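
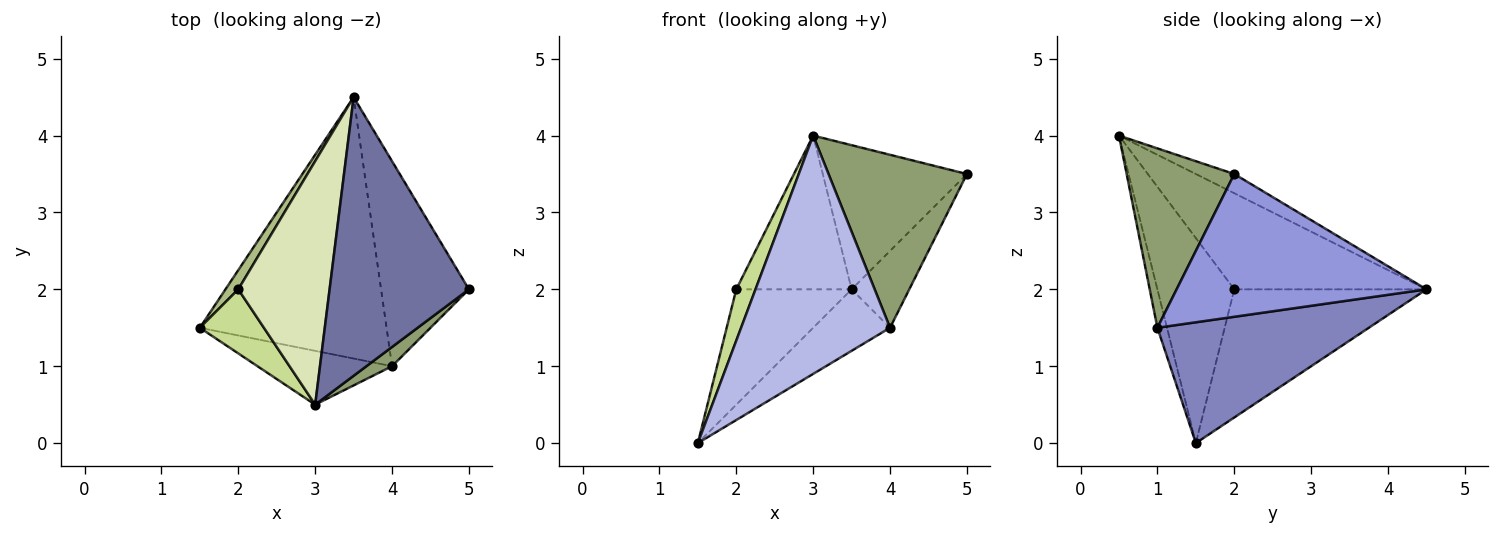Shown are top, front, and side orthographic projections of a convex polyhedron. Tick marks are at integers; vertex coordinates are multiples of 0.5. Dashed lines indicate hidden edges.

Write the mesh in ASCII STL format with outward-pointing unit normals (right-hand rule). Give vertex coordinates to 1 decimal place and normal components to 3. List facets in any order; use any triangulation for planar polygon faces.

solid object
 facet normal -0.122 0.456 0.882
  outer loop
   vertex 3.0 0.5 4.0
   vertex 5.0 2.0 3.5
   vertex 3.5 4.5 2.0
  endloop
 endfacet
 facet normal 0.533 0.194 -0.824
  outer loop
   vertex 4.0 1.0 1.5
   vertex 1.5 1.5 0.0
   vertex 3.5 4.5 2.0
  endloop
 endfacet
 facet normal 0.836 0.193 -0.514
  outer loop
   vertex 4.0 1.0 1.5
   vertex 3.5 4.5 2.0
   vertex 5.0 2.0 3.5
  endloop
 endfacet
 facet normal -0.063 -0.974 -0.220
  outer loop
   vertex 4.0 1.0 1.5
   vertex 3.0 0.5 4.0
   vertex 1.5 1.5 0.0
  endloop
 endfacet
 facet normal 0.612 -0.786 0.087
  outer loop
   vertex 4.0 1.0 1.5
   vertex 5.0 2.0 3.5
   vertex 3.0 0.5 4.0
  endloop
 endfacet
 facet normal -0.854 0.513 0.085
  outer loop
   vertex 2.0 2.0 2.0
   vertex 3.5 4.5 2.0
   vertex 1.5 1.5 0.0
  endloop
 endfacet
 facet normal -0.928 -0.232 0.290
  outer loop
   vertex 2.0 2.0 2.0
   vertex 1.5 1.5 0.0
   vertex 3.0 0.5 4.0
  endloop
 endfacet
 facet normal -0.665 0.399 0.632
  outer loop
   vertex 2.0 2.0 2.0
   vertex 3.0 0.5 4.0
   vertex 3.5 4.5 2.0
  endloop
 endfacet
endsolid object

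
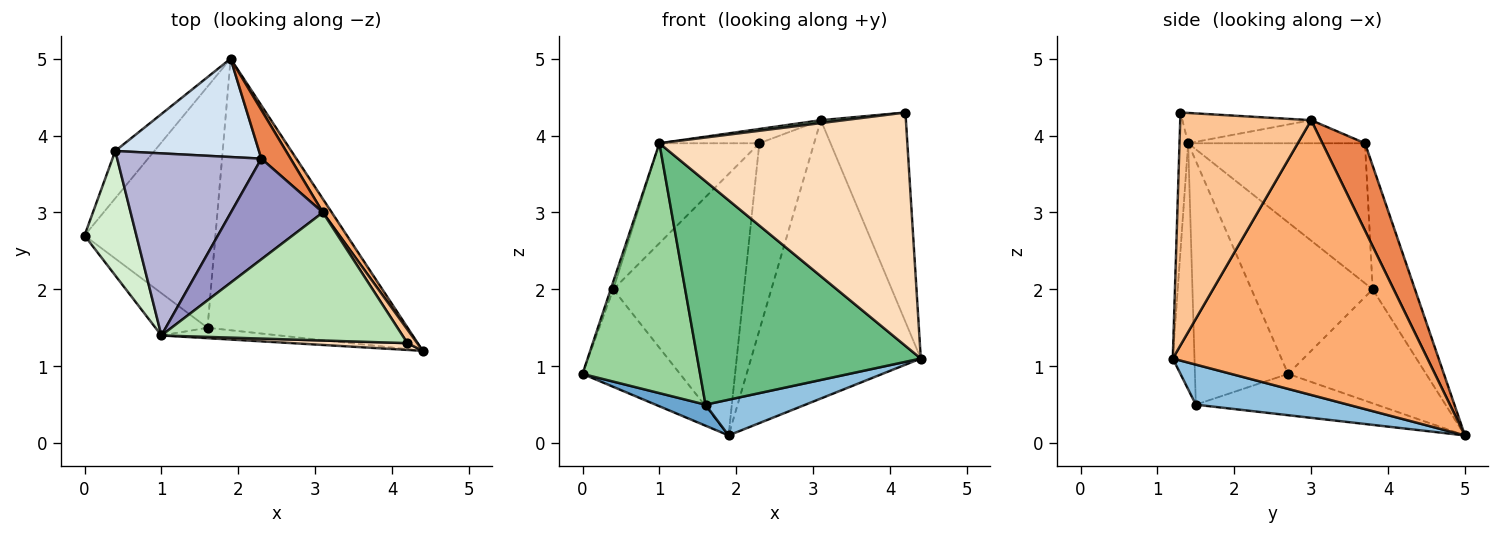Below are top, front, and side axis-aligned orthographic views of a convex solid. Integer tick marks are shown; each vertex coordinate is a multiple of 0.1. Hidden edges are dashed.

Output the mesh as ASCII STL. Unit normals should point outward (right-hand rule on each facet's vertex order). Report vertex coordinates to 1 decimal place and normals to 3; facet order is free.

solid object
 facet normal -0.300 -0.083 -0.950
  outer loop
   vertex 1.6 1.5 0.5
   vertex 0.0 2.7 0.9
   vertex 1.9 5.0 0.1
  endloop
 endfacet
 facet normal 0.195 -0.128 -0.972
  outer loop
   vertex 1.6 1.5 0.5
   vertex 1.9 5.0 0.1
   vertex 4.4 1.2 1.1
  endloop
 endfacet
 facet normal -0.786 0.556 -0.270
  outer loop
   vertex 0.4 3.8 2.0
   vertex 1.9 5.0 0.1
   vertex 0.0 2.7 0.9
  endloop
 endfacet
 facet normal -0.290 0.896 0.337
  outer loop
   vertex 0.4 3.8 2.0
   vertex 2.3 3.7 3.9
   vertex 1.9 5.0 0.1
  endloop
 endfacet
 facet normal 0.601 0.773 0.201
  outer loop
   vertex 3.1 3.0 4.2
   vertex 1.9 5.0 0.1
   vertex 2.3 3.7 3.9
  endloop
 endfacet
 facet normal 0.832 0.554 0.027
  outer loop
   vertex 3.1 3.0 4.2
   vertex 4.4 1.2 1.1
   vertex 1.9 5.0 0.1
  endloop
 endfacet
 facet normal 0.838 0.544 0.035
  outer loop
   vertex 3.1 3.0 4.2
   vertex 4.2 1.3 4.3
   vertex 4.4 1.2 1.1
  endloop
 endfacet
 facet normal -0.035 -0.999 0.029
  outer loop
   vertex 1.0 1.4 3.9
   vertex 4.4 1.2 1.1
   vertex 4.2 1.3 4.3
  endloop
 endfacet
 facet normal -0.097 -0.994 -0.046
  outer loop
   vertex 1.0 1.4 3.9
   vertex 1.6 1.5 0.5
   vertex 4.4 1.2 1.1
  endloop
 endfacet
 facet normal -0.616 -0.777 -0.131
  outer loop
   vertex 1.0 1.4 3.9
   vertex 0.0 2.7 0.9
   vertex 1.6 1.5 0.5
  endloop
 endfacet
 facet normal -0.125 -0.022 0.992
  outer loop
   vertex 1.0 1.4 3.9
   vertex 4.2 1.3 4.3
   vertex 3.1 3.0 4.2
  endloop
 endfacet
 facet normal -0.946 0.020 0.324
  outer loop
   vertex 1.0 1.4 3.9
   vertex 0.4 3.8 2.0
   vertex 0.0 2.7 0.9
  endloop
 endfacet
 facet normal -0.241 0.136 0.961
  outer loop
   vertex 1.0 1.4 3.9
   vertex 3.1 3.0 4.2
   vertex 2.3 3.7 3.9
  endloop
 endfacet
 facet normal -0.648 0.366 0.668
  outer loop
   vertex 1.0 1.4 3.9
   vertex 2.3 3.7 3.9
   vertex 0.4 3.8 2.0
  endloop
 endfacet
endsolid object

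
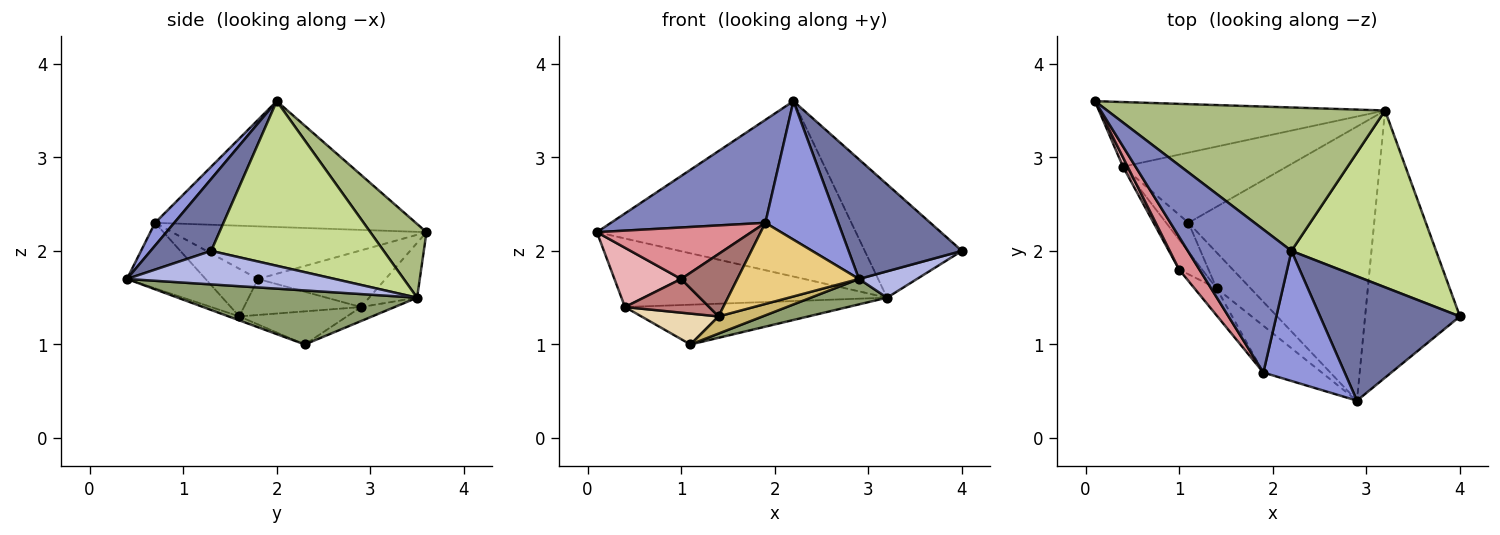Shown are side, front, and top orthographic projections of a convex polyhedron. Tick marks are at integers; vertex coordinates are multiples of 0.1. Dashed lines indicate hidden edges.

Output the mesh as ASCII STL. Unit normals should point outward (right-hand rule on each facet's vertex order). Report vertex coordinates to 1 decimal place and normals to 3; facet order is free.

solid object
 facet normal 0.348 -0.650 0.676
  outer loop
   vertex 2.2 2.0 3.6
   vertex 2.9 0.4 1.7
   vertex 4.0 1.3 2.0
  endloop
 endfacet
 facet normal -0.702 -0.416 0.578
  outer loop
   vertex 1.9 0.7 2.3
   vertex 2.2 2.0 3.6
   vertex 0.1 3.6 2.2
  endloop
 endfacet
 facet normal 0.189 -0.716 0.672
  outer loop
   vertex 1.9 0.7 2.3
   vertex 2.9 0.4 1.7
   vertex 2.2 2.0 3.6
  endloop
 endfacet
 facet normal 0.332 -0.093 -0.939
  outer loop
   vertex 3.2 3.5 1.5
   vertex 4.0 1.3 2.0
   vertex 2.9 0.4 1.7
  endloop
 endfacet
 facet normal 0.278 -0.089 -0.956
  outer loop
   vertex 3.2 3.5 1.5
   vertex 2.9 0.4 1.7
   vertex 1.1 2.3 1.0
  endloop
 endfacet
 facet normal 0.166 0.764 0.624
  outer loop
   vertex 3.2 3.5 1.5
   vertex 0.1 3.6 2.2
   vertex 2.2 2.0 3.6
  endloop
 endfacet
 facet normal 0.692 0.390 0.608
  outer loop
   vertex 3.2 3.5 1.5
   vertex 2.2 2.0 3.6
   vertex 4.0 1.3 2.0
  endloop
 endfacet
 facet normal -0.130 0.721 -0.680
  outer loop
   vertex 0.4 2.9 1.4
   vertex 0.1 3.6 2.2
   vertex 3.2 3.5 1.5
  endloop
 endfacet
 facet normal -0.074 0.492 -0.868
  outer loop
   vertex 0.4 2.9 1.4
   vertex 3.2 3.5 1.5
   vertex 1.1 2.3 1.0
  endloop
 endfacet
 facet normal -0.104 -0.429 -0.897
  outer loop
   vertex 1.4 1.6 1.3
   vertex 1.1 2.3 1.0
   vertex 2.9 0.4 1.7
  endloop
 endfacet
 facet normal -0.488 -0.756 -0.436
  outer loop
   vertex 1.4 1.6 1.3
   vertex 2.9 0.4 1.7
   vertex 1.9 0.7 2.3
  endloop
 endfacet
 facet normal -0.713 -0.511 -0.480
  outer loop
   vertex 1.4 1.6 1.3
   vertex 0.4 2.9 1.4
   vertex 1.1 2.3 1.0
  endloop
 endfacet
 facet normal -0.650 -0.697 -0.302
  outer loop
   vertex 1.0 1.8 1.7
   vertex 1.4 1.6 1.3
   vertex 1.9 0.7 2.3
  endloop
 endfacet
 facet normal -0.720 -0.519 -0.461
  outer loop
   vertex 1.0 1.8 1.7
   vertex 0.4 2.9 1.4
   vertex 1.4 1.6 1.3
  endloop
 endfacet
 facet normal -0.812 -0.493 0.314
  outer loop
   vertex 1.0 1.8 1.7
   vertex 1.9 0.7 2.3
   vertex 0.1 3.6 2.2
  endloop
 endfacet
 facet normal -0.884 -0.462 0.073
  outer loop
   vertex 1.0 1.8 1.7
   vertex 0.1 3.6 2.2
   vertex 0.4 2.9 1.4
  endloop
 endfacet
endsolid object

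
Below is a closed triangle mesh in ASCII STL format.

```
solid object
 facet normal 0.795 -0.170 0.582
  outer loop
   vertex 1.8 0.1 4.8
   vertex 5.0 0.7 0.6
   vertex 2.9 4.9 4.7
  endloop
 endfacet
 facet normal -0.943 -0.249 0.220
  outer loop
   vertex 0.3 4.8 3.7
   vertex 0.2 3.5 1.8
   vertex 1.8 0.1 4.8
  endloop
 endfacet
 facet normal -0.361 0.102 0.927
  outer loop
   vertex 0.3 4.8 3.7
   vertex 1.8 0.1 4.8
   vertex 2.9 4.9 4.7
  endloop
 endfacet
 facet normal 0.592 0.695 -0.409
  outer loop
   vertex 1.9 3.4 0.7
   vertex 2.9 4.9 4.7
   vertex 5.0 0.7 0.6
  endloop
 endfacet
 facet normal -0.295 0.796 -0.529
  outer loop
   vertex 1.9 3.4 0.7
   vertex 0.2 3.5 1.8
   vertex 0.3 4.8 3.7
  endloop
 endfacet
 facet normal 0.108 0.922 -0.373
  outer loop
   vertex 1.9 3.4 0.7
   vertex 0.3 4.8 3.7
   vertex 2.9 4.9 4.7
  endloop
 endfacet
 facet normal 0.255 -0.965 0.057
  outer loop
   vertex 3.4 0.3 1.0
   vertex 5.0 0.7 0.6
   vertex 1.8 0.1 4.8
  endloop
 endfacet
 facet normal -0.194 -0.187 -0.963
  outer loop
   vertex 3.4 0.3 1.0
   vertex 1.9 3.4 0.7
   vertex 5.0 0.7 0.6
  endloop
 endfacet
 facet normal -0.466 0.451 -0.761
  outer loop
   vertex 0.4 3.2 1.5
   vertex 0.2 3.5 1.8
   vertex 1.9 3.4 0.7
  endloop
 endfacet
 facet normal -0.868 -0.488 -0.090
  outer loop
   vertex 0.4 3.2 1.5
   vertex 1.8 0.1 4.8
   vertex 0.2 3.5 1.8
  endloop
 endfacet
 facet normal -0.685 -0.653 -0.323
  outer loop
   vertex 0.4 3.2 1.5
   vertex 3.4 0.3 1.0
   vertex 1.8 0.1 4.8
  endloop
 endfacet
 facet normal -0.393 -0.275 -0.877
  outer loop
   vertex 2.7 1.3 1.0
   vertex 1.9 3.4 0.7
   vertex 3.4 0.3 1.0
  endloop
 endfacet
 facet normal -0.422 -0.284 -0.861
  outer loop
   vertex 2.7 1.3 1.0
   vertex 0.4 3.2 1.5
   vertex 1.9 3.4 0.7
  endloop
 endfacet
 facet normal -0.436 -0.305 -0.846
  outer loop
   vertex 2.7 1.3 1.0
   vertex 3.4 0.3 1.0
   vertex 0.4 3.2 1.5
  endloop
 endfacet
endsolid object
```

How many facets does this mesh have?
14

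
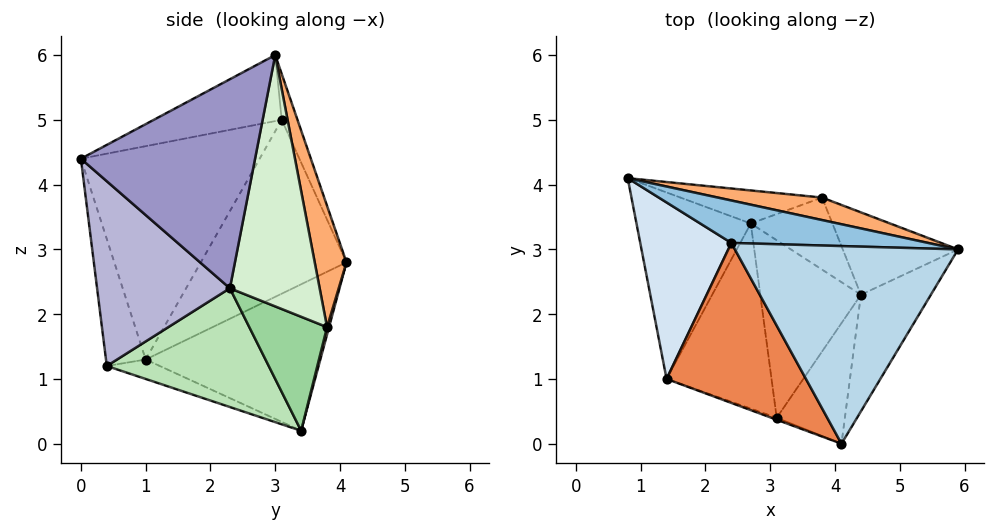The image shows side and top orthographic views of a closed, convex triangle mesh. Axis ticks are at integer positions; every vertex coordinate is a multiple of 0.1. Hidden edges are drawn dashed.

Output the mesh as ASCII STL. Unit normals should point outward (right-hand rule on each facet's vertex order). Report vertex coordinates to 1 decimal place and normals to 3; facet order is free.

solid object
 facet normal -0.780 0.144 -0.609
  outer loop
   vertex 1.4 1.0 1.3
   vertex 0.8 4.1 2.8
   vertex 2.7 3.4 0.2
  endloop
 endfacet
 facet normal -0.111 0.872 0.477
  outer loop
   vertex 2.4 3.1 5.0
   vertex 5.9 3.0 6.0
   vertex 0.8 4.1 2.8
  endloop
 endfacet
 facet normal -0.269 -0.323 0.908
  outer loop
   vertex 2.4 3.1 5.0
   vertex 4.1 0.0 4.4
   vertex 5.9 3.0 6.0
  endloop
 endfacet
 facet normal -0.824 -0.368 0.432
  outer loop
   vertex 2.4 3.1 5.0
   vertex 0.8 4.1 2.8
   vertex 1.4 1.0 1.3
  endloop
 endfacet
 facet normal -0.729 -0.492 0.476
  outer loop
   vertex 2.4 3.1 5.0
   vertex 1.4 1.0 1.3
   vertex 4.1 0.0 4.4
  endloop
 endfacet
 facet normal 0.138 0.983 0.118
  outer loop
   vertex 3.8 3.8 1.8
   vertex 0.8 4.1 2.8
   vertex 5.9 3.0 6.0
  endloop
 endfacet
 facet normal 0.013 0.968 -0.251
  outer loop
   vertex 3.8 3.8 1.8
   vertex 2.7 3.4 0.2
   vertex 0.8 4.1 2.8
  endloop
 endfacet
 facet normal -0.334 -0.943 -0.014
  outer loop
   vertex 3.1 0.4 1.2
   vertex 4.1 0.0 4.4
   vertex 1.4 1.0 1.3
  endloop
 endfacet
 facet normal -0.172 -0.332 -0.927
  outer loop
   vertex 3.1 0.4 1.2
   vertex 1.4 1.0 1.3
   vertex 2.7 3.4 0.2
  endloop
 endfacet
 facet normal 0.810 0.092 -0.580
  outer loop
   vertex 4.4 2.3 2.4
   vertex 2.7 3.4 0.2
   vertex 3.8 3.8 1.8
  endloop
 endfacet
 facet normal 0.758 -0.113 -0.642
  outer loop
   vertex 4.4 2.3 2.4
   vertex 3.1 0.4 1.2
   vertex 2.7 3.4 0.2
  endloop
 endfacet
 facet normal 0.892 0.193 -0.409
  outer loop
   vertex 4.4 2.3 2.4
   vertex 3.8 3.8 1.8
   vertex 5.9 3.0 6.0
  endloop
 endfacet
 facet normal 0.881 -0.371 -0.295
  outer loop
   vertex 4.4 2.3 2.4
   vertex 5.9 3.0 6.0
   vertex 4.1 0.0 4.4
  endloop
 endfacet
 facet normal 0.864 -0.390 -0.319
  outer loop
   vertex 4.4 2.3 2.4
   vertex 4.1 0.0 4.4
   vertex 3.1 0.4 1.2
  endloop
 endfacet
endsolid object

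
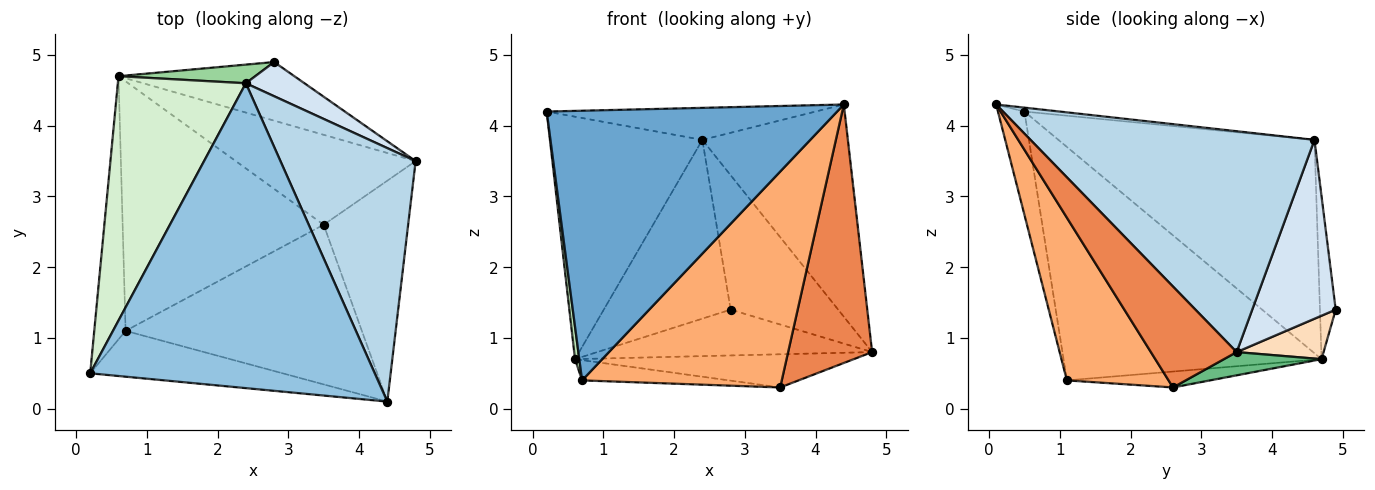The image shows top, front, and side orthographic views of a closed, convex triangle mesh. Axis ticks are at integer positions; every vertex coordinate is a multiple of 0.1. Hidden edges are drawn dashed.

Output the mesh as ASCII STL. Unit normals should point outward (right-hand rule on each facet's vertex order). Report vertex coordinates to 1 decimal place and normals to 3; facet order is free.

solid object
 facet normal -0.090 -0.982 -0.167
  outer loop
   vertex 0.7 1.1 0.4
   vertex 4.4 0.1 4.3
   vertex 0.2 0.5 4.2
  endloop
 endfacet
 facet normal -0.014 0.104 0.994
  outer loop
   vertex 2.4 4.6 3.8
   vertex 0.2 0.5 4.2
   vertex 4.4 0.1 4.3
  endloop
 endfacet
 facet normal 0.782 0.400 0.478
  outer loop
   vertex 2.4 4.6 3.8
   vertex 4.4 0.1 4.3
   vertex 4.8 3.5 0.8
  endloop
 endfacet
 facet normal 0.601 0.774 0.197
  outer loop
   vertex 2.4 4.6 3.8
   vertex 4.8 3.5 0.8
   vertex 2.8 4.9 1.4
  endloop
 endfacet
 facet normal 0.613 -0.601 -0.513
  outer loop
   vertex 3.5 2.6 0.3
   vertex 4.8 3.5 0.8
   vertex 4.4 0.1 4.3
  endloop
 endfacet
 facet normal 0.379 -0.744 -0.550
  outer loop
   vertex 3.5 2.6 0.3
   vertex 4.4 0.1 4.3
   vertex 0.7 1.1 0.4
  endloop
 endfacet
 facet normal -0.079 0.081 -0.994
  outer loop
   vertex 0.6 4.7 0.7
   vertex 3.5 2.6 0.3
   vertex 0.7 1.1 0.4
  endloop
 endfacet
 facet normal 0.191 0.604 -0.773
  outer loop
   vertex 0.6 4.7 0.7
   vertex 2.8 4.9 1.4
   vertex 4.8 3.5 0.8
  endloop
 endfacet
 facet normal 0.120 0.344 -0.931
  outer loop
   vertex 0.6 4.7 0.7
   vertex 4.8 3.5 0.8
   vertex 3.5 2.6 0.3
  endloop
 endfacet
 facet normal -0.123 0.987 0.103
  outer loop
   vertex 0.6 4.7 0.7
   vertex 2.4 4.6 3.8
   vertex 2.8 4.9 1.4
  endloop
 endfacet
 facet normal -0.991 -0.016 -0.133
  outer loop
   vertex 0.6 4.7 0.7
   vertex 0.7 1.1 0.4
   vertex 0.2 0.5 4.2
  endloop
 endfacet
 facet normal -0.764 0.455 0.458
  outer loop
   vertex 0.6 4.7 0.7
   vertex 0.2 0.5 4.2
   vertex 2.4 4.6 3.8
  endloop
 endfacet
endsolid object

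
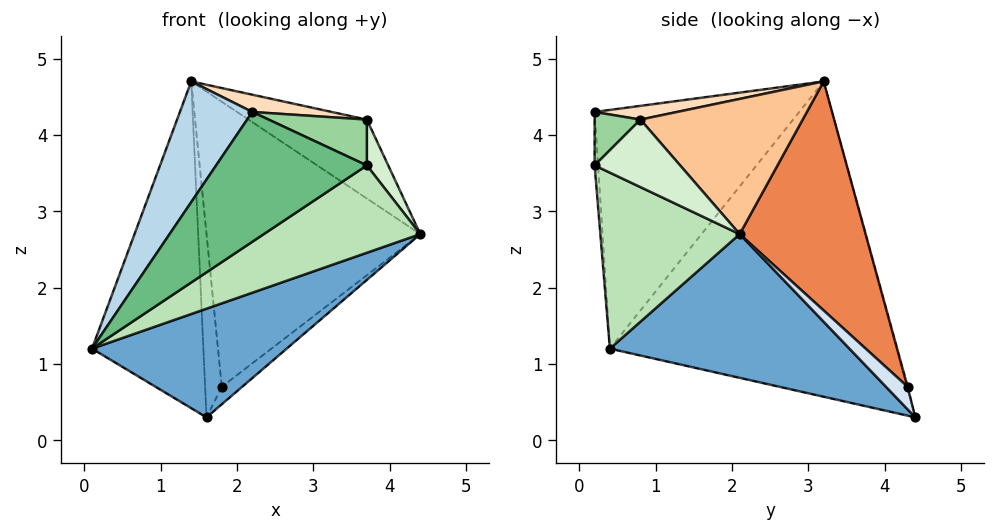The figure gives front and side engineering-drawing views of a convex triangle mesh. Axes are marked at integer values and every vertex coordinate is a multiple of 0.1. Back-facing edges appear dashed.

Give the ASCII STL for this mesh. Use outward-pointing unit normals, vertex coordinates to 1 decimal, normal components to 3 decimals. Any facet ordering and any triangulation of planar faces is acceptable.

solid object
 facet normal 0.429 -0.348 -0.834
  outer loop
   vertex 1.6 4.4 0.3
   vertex 4.4 2.1 2.7
   vertex 0.1 0.4 1.2
  endloop
 endfacet
 facet normal -0.931 0.362 0.056
  outer loop
   vertex 1.4 3.2 4.7
   vertex 1.6 4.4 0.3
   vertex 0.1 0.4 1.2
  endloop
 endfacet
 facet normal -0.802 -0.284 0.525
  outer loop
   vertex 2.2 0.2 4.3
   vertex 1.4 3.2 4.7
   vertex 0.1 0.4 1.2
  endloop
 endfacet
 facet normal 0.715 0.673 -0.189
  outer loop
   vertex 1.8 4.3 0.7
   vertex 4.4 2.1 2.7
   vertex 1.6 4.4 0.3
  endloop
 endfacet
 facet normal 0.488 0.828 0.276
  outer loop
   vertex 1.8 4.3 0.7
   vertex 1.4 3.2 4.7
   vertex 4.4 2.1 2.7
  endloop
 endfacet
 facet normal -0.040 0.964 0.261
  outer loop
   vertex 1.8 4.3 0.7
   vertex 1.6 4.4 0.3
   vertex 1.4 3.2 4.7
  endloop
 endfacet
 facet normal 0.604 0.441 0.664
  outer loop
   vertex 3.7 0.8 4.2
   vertex 4.4 2.1 2.7
   vertex 1.4 3.2 4.7
  endloop
 endfacet
 facet normal 0.107 -0.103 0.989
  outer loop
   vertex 3.7 0.8 4.2
   vertex 1.4 3.2 4.7
   vertex 2.2 0.2 4.3
  endloop
 endfacet
 facet normal -0.023 -0.999 -0.049
  outer loop
   vertex 3.7 0.2 3.6
   vertex 2.2 0.2 4.3
   vertex 0.1 0.4 1.2
  endloop
 endfacet
 facet normal 0.313 -0.671 0.671
  outer loop
   vertex 3.7 0.2 3.6
   vertex 3.7 0.8 4.2
   vertex 2.2 0.2 4.3
  endloop
 endfacet
 facet normal 0.456 -0.513 -0.727
  outer loop
   vertex 3.7 0.2 3.6
   vertex 0.1 0.4 1.2
   vertex 4.4 2.1 2.7
  endloop
 endfacet
 facet normal 0.943 -0.236 0.236
  outer loop
   vertex 3.7 0.2 3.6
   vertex 4.4 2.1 2.7
   vertex 3.7 0.8 4.2
  endloop
 endfacet
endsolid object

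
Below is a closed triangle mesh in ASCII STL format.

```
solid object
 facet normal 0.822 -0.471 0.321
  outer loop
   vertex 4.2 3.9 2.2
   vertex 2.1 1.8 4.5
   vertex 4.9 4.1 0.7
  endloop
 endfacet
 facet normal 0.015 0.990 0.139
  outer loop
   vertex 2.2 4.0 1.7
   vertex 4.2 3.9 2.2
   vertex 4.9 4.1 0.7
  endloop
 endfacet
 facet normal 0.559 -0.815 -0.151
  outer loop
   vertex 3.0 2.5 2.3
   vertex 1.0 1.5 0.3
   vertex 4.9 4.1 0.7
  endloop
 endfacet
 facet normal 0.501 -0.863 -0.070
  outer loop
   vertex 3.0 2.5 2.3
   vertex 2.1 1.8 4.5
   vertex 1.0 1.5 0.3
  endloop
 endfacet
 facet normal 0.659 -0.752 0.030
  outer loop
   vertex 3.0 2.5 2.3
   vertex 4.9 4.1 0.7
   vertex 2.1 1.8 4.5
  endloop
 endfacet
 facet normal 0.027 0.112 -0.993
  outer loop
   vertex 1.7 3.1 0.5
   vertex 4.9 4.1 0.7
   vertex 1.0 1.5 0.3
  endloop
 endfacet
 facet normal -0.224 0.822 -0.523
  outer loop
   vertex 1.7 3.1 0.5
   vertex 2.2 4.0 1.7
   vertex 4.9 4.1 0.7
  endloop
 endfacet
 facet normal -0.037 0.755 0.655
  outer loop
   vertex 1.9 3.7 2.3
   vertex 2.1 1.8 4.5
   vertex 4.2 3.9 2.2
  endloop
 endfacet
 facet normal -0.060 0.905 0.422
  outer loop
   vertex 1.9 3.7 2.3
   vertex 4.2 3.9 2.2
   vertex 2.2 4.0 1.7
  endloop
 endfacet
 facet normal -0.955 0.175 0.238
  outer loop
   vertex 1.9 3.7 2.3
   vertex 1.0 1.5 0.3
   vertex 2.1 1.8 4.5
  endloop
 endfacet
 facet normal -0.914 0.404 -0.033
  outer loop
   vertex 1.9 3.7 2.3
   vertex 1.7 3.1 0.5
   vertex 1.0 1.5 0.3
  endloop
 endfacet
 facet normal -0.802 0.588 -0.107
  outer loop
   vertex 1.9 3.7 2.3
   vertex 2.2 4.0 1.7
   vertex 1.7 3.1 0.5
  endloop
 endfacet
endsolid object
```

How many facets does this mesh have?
12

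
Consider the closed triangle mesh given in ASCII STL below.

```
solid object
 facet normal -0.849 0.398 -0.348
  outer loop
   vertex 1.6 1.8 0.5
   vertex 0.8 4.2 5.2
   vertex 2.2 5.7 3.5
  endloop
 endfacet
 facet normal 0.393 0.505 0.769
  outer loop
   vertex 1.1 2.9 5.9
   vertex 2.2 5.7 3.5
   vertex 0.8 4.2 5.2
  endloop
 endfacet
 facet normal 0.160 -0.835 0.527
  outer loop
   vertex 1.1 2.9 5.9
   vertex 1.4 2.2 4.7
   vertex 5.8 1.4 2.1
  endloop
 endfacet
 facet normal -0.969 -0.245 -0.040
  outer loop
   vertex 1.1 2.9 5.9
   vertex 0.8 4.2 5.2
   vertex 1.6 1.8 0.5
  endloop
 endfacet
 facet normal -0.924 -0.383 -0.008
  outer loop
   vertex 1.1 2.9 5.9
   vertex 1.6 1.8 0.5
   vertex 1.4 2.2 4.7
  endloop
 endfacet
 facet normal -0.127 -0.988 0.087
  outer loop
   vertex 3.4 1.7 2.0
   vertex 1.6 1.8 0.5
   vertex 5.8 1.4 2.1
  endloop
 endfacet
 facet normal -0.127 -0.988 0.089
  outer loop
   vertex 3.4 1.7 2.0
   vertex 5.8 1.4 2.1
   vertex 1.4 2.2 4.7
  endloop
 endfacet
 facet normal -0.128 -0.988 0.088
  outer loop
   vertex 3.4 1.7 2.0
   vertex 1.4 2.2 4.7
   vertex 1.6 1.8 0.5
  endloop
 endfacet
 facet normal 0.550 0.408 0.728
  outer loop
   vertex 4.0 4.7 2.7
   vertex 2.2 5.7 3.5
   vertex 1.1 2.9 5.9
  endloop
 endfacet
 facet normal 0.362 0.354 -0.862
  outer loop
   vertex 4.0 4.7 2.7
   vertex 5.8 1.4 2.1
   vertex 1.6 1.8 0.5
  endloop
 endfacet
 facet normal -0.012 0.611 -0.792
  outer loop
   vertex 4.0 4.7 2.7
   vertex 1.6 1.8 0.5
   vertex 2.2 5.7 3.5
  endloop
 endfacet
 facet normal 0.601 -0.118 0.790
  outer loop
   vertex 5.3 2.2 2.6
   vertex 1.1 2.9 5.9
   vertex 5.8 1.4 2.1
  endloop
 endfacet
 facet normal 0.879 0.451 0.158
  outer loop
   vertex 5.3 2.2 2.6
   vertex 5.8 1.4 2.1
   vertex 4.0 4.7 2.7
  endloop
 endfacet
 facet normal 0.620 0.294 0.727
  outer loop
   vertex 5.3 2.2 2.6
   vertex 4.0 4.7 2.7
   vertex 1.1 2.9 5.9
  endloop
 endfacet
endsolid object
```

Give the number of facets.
14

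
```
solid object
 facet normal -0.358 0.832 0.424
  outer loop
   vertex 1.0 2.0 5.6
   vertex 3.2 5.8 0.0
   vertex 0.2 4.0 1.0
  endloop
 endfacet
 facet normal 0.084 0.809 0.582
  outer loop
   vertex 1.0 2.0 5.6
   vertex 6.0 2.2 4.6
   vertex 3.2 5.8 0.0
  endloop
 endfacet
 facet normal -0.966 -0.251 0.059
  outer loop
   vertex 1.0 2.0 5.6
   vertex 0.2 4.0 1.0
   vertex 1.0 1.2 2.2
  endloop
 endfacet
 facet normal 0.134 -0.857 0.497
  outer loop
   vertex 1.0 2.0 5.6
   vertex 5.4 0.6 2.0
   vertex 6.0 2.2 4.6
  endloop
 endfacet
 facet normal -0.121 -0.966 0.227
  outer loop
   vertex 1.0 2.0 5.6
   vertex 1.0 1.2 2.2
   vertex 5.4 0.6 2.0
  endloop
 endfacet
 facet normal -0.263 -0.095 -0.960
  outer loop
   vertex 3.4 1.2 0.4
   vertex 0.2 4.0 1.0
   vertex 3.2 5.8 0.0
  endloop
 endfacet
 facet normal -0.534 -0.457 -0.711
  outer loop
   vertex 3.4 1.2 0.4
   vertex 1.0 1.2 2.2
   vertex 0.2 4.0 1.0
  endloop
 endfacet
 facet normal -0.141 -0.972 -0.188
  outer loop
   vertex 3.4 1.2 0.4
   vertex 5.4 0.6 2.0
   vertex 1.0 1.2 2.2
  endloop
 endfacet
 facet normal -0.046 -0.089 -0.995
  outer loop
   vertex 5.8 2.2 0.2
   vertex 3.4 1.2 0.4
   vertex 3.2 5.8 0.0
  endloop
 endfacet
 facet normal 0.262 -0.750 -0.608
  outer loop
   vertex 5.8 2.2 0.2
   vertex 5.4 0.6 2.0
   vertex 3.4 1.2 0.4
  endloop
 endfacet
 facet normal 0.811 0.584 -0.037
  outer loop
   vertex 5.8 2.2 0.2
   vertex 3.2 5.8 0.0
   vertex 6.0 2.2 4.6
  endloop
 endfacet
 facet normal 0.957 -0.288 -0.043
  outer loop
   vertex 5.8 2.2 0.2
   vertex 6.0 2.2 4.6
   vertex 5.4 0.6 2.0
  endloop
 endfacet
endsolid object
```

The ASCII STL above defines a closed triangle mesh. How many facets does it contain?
12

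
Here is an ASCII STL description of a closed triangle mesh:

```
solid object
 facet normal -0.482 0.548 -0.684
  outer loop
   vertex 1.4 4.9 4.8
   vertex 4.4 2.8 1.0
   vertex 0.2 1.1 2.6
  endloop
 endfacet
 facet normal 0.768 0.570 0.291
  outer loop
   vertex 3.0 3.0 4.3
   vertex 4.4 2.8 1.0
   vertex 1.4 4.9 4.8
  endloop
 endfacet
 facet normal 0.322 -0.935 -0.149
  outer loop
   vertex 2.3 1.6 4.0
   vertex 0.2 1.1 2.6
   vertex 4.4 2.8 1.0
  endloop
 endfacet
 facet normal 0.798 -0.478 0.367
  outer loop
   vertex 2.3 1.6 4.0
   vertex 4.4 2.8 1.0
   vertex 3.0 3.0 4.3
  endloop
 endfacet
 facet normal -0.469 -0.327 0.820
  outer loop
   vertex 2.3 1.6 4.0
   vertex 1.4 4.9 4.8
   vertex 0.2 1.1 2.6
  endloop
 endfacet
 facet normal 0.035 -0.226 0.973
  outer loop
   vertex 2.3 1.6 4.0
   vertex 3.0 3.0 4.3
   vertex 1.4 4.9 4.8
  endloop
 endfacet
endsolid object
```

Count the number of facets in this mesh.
6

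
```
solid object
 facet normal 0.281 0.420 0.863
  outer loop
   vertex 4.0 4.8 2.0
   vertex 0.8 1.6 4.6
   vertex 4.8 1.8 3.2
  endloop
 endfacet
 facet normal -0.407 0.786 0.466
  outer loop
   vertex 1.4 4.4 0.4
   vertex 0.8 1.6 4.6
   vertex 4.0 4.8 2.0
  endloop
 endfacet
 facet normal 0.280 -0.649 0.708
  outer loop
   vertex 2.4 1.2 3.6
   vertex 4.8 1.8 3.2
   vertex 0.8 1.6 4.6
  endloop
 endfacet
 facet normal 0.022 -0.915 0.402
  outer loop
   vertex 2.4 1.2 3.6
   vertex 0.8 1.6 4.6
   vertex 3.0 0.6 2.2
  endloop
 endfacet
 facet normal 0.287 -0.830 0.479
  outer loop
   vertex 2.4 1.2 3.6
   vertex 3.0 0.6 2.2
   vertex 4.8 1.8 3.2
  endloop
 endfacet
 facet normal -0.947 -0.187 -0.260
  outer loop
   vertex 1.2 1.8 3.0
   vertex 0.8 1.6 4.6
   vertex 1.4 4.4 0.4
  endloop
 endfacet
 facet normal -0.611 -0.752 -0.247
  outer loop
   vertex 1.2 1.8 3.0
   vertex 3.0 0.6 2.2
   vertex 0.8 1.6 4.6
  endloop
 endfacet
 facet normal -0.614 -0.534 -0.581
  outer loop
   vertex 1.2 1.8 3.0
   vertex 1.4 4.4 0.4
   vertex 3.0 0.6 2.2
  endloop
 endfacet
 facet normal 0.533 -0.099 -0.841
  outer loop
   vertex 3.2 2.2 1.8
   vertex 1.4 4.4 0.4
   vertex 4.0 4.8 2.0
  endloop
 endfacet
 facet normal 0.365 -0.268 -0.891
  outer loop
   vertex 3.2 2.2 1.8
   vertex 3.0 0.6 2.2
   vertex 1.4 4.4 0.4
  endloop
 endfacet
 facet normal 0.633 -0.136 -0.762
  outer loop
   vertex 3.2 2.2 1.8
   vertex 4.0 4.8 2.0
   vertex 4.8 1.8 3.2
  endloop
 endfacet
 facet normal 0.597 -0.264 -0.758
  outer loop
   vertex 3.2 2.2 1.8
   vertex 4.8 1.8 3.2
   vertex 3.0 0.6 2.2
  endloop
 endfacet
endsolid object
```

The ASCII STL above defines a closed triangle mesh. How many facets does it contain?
12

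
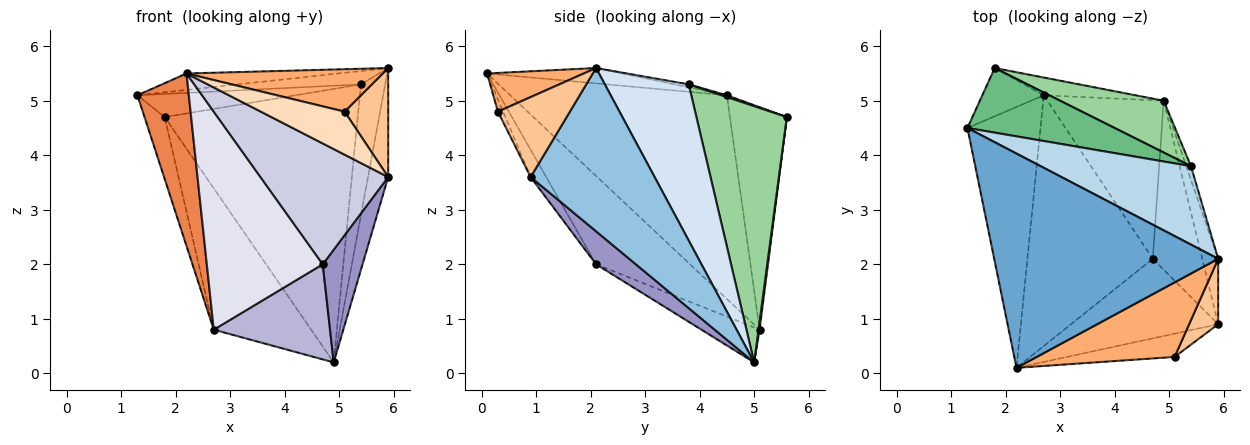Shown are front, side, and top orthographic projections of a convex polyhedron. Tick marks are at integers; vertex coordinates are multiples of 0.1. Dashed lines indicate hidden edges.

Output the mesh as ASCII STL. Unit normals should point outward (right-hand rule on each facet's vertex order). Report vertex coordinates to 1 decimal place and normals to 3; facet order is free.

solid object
 facet normal -0.068 0.076 0.995
  outer loop
   vertex 2.2 0.1 5.5
   vertex 5.9 2.1 5.6
   vertex 1.3 4.5 5.1
  endloop
 endfacet
 facet normal 0.982 0.160 -0.096
  outer loop
   vertex 5.9 0.9 3.6
   vertex 4.9 5.0 0.2
   vertex 5.9 2.1 5.6
  endloop
 endfacet
 facet normal -0.019 0.168 0.986
  outer loop
   vertex 5.4 3.8 5.3
   vertex 1.3 4.5 5.1
   vertex 5.9 2.1 5.6
  endloop
 endfacet
 facet normal 0.960 0.277 -0.029
  outer loop
   vertex 5.4 3.8 5.3
   vertex 5.9 2.1 5.6
   vertex 4.9 5.0 0.2
  endloop
 endfacet
 facet normal -0.919 -0.218 -0.330
  outer loop
   vertex 2.7 5.1 0.8
   vertex 2.2 0.1 5.5
   vertex 1.3 4.5 5.1
  endloop
 endfacet
 facet normal 0.237 -0.481 0.844
  outer loop
   vertex 5.1 0.3 4.8
   vertex 5.9 2.1 5.6
   vertex 2.2 0.1 5.5
  endloop
 endfacet
 facet normal 0.817 -0.495 0.297
  outer loop
   vertex 5.1 0.3 4.8
   vertex 5.9 0.9 3.6
   vertex 5.9 2.1 5.6
  endloop
 endfacet
 facet normal -0.054 -0.878 -0.475
  outer loop
   vertex 5.1 0.3 4.8
   vertex 2.2 0.1 5.5
   vertex 5.9 0.9 3.6
  endloop
 endfacet
 facet normal 0.012 0.337 0.941
  outer loop
   vertex 1.8 5.6 4.7
   vertex 1.3 4.5 5.1
   vertex 5.4 3.8 5.3
  endloop
 endfacet
 facet normal 0.418 0.893 0.169
  outer loop
   vertex 1.8 5.6 4.7
   vertex 5.4 3.8 5.3
   vertex 4.9 5.0 0.2
  endloop
 endfacet
 facet normal -0.912 0.323 -0.252
  outer loop
   vertex 1.8 5.6 4.7
   vertex 2.7 5.1 0.8
   vertex 1.3 4.5 5.1
  endloop
 endfacet
 facet normal 0.011 0.992 -0.125
  outer loop
   vertex 1.8 5.6 4.7
   vertex 4.9 5.0 0.2
   vertex 2.7 5.1 0.8
  endloop
 endfacet
 facet normal 0.485 -0.485 -0.728
  outer loop
   vertex 4.7 2.1 2.0
   vertex 4.9 5.0 0.2
   vertex 5.9 0.9 3.6
  endloop
 endfacet
 facet normal -0.249 -0.498 -0.830
  outer loop
   vertex 4.7 2.1 2.0
   vertex 2.7 5.1 0.8
   vertex 4.9 5.0 0.2
  endloop
 endfacet
 facet normal -0.101 -0.831 -0.547
  outer loop
   vertex 4.7 2.1 2.0
   vertex 5.9 0.9 3.6
   vertex 2.2 0.1 5.5
  endloop
 endfacet
 facet normal -0.469 -0.579 -0.666
  outer loop
   vertex 4.7 2.1 2.0
   vertex 2.2 0.1 5.5
   vertex 2.7 5.1 0.8
  endloop
 endfacet
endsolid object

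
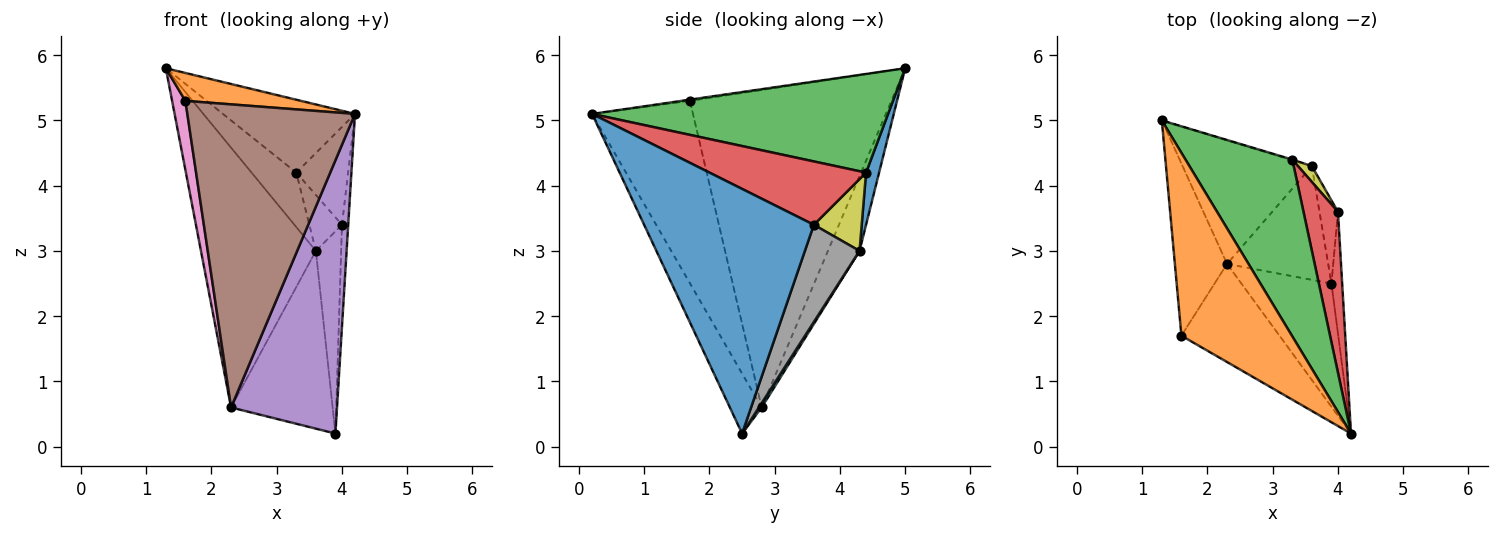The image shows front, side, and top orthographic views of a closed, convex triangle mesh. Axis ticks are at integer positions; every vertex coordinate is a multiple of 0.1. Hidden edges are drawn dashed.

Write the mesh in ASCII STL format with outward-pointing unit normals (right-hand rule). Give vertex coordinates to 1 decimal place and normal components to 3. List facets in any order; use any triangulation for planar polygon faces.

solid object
 facet normal 0.998 0.037 -0.044
  outer loop
   vertex 4.0 3.6 3.4
   vertex 4.2 0.2 5.1
   vertex 3.9 2.5 0.2
  endloop
 endfacet
 facet normal -0.011 -0.151 0.989
  outer loop
   vertex 1.6 1.7 5.3
   vertex 4.2 0.2 5.1
   vertex 1.3 5.0 5.8
  endloop
 endfacet
 facet normal 0.649 0.290 0.703
  outer loop
   vertex 3.3 4.4 4.2
   vertex 1.3 5.0 5.8
   vertex 4.2 0.2 5.1
  endloop
 endfacet
 facet normal 0.843 0.279 0.459
  outer loop
   vertex 3.3 4.4 4.2
   vertex 4.2 0.2 5.1
   vertex 4.0 3.6 3.4
  endloop
 endfacet
 facet normal -0.264 -0.879 -0.397
  outer loop
   vertex 2.3 2.8 0.6
   vertex 3.9 2.5 0.2
   vertex 4.2 0.2 5.1
  endloop
 endfacet
 facet normal -0.497 -0.826 -0.267
  outer loop
   vertex 2.3 2.8 0.6
   vertex 4.2 0.2 5.1
   vertex 1.6 1.7 5.3
  endloop
 endfacet
 facet normal -0.985 -0.065 -0.162
  outer loop
   vertex 2.3 2.8 0.6
   vertex 1.6 1.7 5.3
   vertex 1.3 5.0 5.8
  endloop
 endfacet
 facet normal 0.894 0.414 -0.170
  outer loop
   vertex 3.6 4.3 3.0
   vertex 4.0 3.6 3.4
   vertex 3.9 2.5 0.2
  endloop
 endfacet
 facet normal 0.816 0.556 0.158
  outer loop
   vertex 3.6 4.3 3.0
   vertex 3.3 4.4 4.2
   vertex 4.0 3.6 3.4
  endloop
 endfacet
 facet normal 0.023 0.842 -0.539
  outer loop
   vertex 3.6 4.3 3.0
   vertex 3.9 2.5 0.2
   vertex 2.3 2.8 0.6
  endloop
 endfacet
 facet normal 0.280 0.960 -0.010
  outer loop
   vertex 3.6 4.3 3.0
   vertex 1.3 5.0 5.8
   vertex 3.3 4.4 4.2
  endloop
 endfacet
 facet normal -0.241 0.876 -0.417
  outer loop
   vertex 3.6 4.3 3.0
   vertex 2.3 2.8 0.6
   vertex 1.3 5.0 5.8
  endloop
 endfacet
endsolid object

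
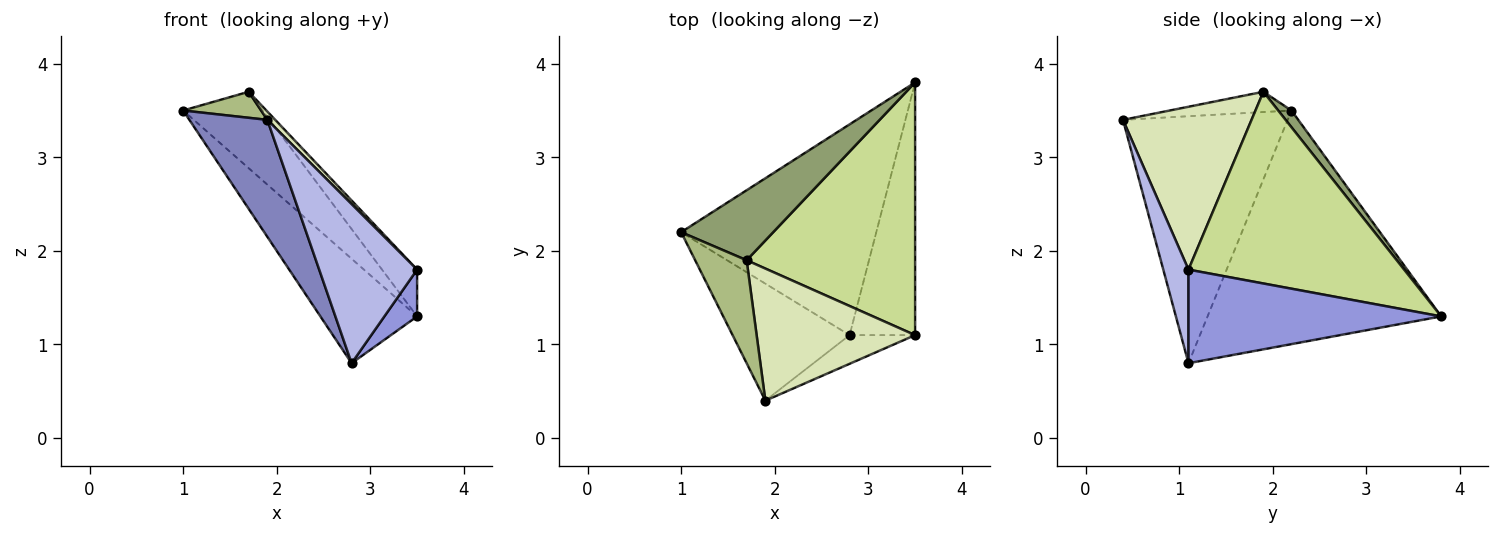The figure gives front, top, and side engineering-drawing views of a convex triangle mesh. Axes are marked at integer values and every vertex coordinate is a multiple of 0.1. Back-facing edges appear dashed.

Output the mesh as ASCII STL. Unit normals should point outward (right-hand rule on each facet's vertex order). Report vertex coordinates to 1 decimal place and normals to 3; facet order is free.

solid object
 facet normal -0.731 0.303 -0.611
  outer loop
   vertex 2.8 1.1 0.8
   vertex 1.0 2.2 3.5
   vertex 3.5 3.8 1.3
  endloop
 endfacet
 facet normal -0.831 -0.394 -0.394
  outer loop
   vertex 2.8 1.1 0.8
   vertex 1.9 0.4 3.4
   vertex 1.0 2.2 3.5
  endloop
 endfacet
 facet normal 0.815 -0.106 -0.570
  outer loop
   vertex 3.5 1.1 1.8
   vertex 2.8 1.1 0.8
   vertex 3.5 3.8 1.3
  endloop
 endfacet
 facet normal 0.246 -0.954 -0.172
  outer loop
   vertex 3.5 1.1 1.8
   vertex 1.9 0.4 3.4
   vertex 2.8 1.1 0.8
  endloop
 endfacet
 facet normal 0.122 0.732 0.671
  outer loop
   vertex 1.7 1.9 3.7
   vertex 3.5 3.8 1.3
   vertex 1.0 2.2 3.5
  endloop
 endfacet
 facet normal -0.357 -0.229 0.906
  outer loop
   vertex 1.7 1.9 3.7
   vertex 1.0 2.2 3.5
   vertex 1.9 0.4 3.4
  endloop
 endfacet
 facet normal 0.746 0.121 0.655
  outer loop
   vertex 1.7 1.9 3.7
   vertex 3.5 1.1 1.8
   vertex 3.5 3.8 1.3
  endloop
 endfacet
 facet normal 0.716 -0.044 0.697
  outer loop
   vertex 1.7 1.9 3.7
   vertex 1.9 0.4 3.4
   vertex 3.5 1.1 1.8
  endloop
 endfacet
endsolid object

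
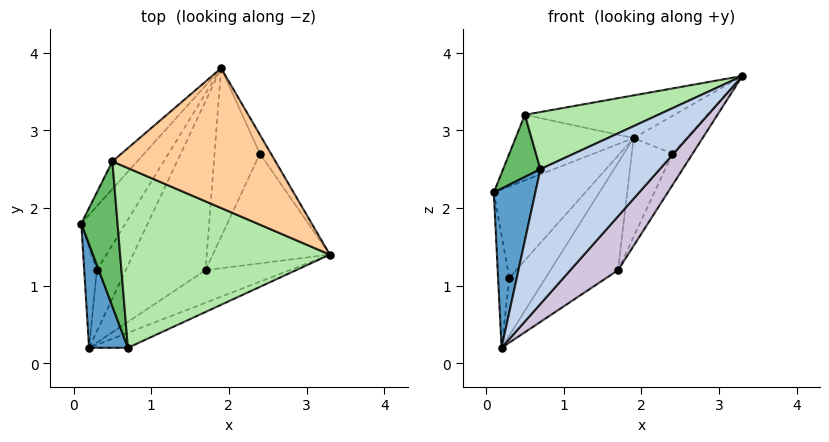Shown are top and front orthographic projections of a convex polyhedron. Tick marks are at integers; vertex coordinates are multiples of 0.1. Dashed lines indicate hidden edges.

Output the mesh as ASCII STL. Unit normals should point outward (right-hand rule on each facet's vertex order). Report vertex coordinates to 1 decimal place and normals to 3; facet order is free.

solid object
 facet normal -0.929 -0.310 0.202
  outer loop
   vertex 0.7 0.2 2.5
   vertex 0.1 1.8 2.2
   vertex 0.2 0.2 0.2
  endloop
 endfacet
 facet normal 0.454 -0.885 -0.099
  outer loop
   vertex 0.7 0.2 2.5
   vertex 0.2 0.2 0.2
   vertex 3.3 1.4 3.7
  endloop
 endfacet
 facet normal -0.658 0.694 -0.292
  outer loop
   vertex 0.5 2.6 3.2
   vertex 1.9 3.8 2.9
   vertex 0.1 1.8 2.2
  endloop
 endfacet
 facet normal -0.045 0.292 0.955
  outer loop
   vertex 0.5 2.6 3.2
   vertex 3.3 1.4 3.7
   vertex 1.9 3.8 2.9
  endloop
 endfacet
 facet normal -0.834 -0.217 0.507
  outer loop
   vertex 0.5 2.6 3.2
   vertex 0.1 1.8 2.2
   vertex 0.7 0.2 2.5
  endloop
 endfacet
 facet normal -0.287 -0.290 0.913
  outer loop
   vertex 0.5 2.6 3.2
   vertex 0.7 0.2 2.5
   vertex 3.3 1.4 3.7
  endloop
 endfacet
 facet normal -0.567 0.675 -0.471
  outer loop
   vertex 0.3 1.2 1.1
   vertex 0.1 1.8 2.2
   vertex 1.9 3.8 2.9
  endloop
 endfacet
 facet normal -0.821 0.425 -0.381
  outer loop
   vertex 0.3 1.2 1.1
   vertex 0.2 0.2 0.2
   vertex 0.1 1.8 2.2
  endloop
 endfacet
 facet normal -0.282 0.657 -0.699
  outer loop
   vertex 0.3 1.2 1.1
   vertex 1.9 3.8 2.9
   vertex 0.2 0.2 0.2
  endloop
 endfacet
 facet normal 0.675 -0.631 -0.382
  outer loop
   vertex 1.7 1.2 1.2
   vertex 3.3 1.4 3.7
   vertex 0.2 0.2 0.2
  endloop
 endfacet
 facet normal 0.201 0.525 -0.827
  outer loop
   vertex 1.7 1.2 1.2
   vertex 0.2 0.2 0.2
   vertex 1.9 3.8 2.9
  endloop
 endfacet
 facet normal 0.873 0.436 -0.218
  outer loop
   vertex 2.4 2.7 2.7
   vertex 1.9 3.8 2.9
   vertex 3.3 1.4 3.7
  endloop
 endfacet
 facet normal 0.826 0.156 -0.541
  outer loop
   vertex 2.4 2.7 2.7
   vertex 3.3 1.4 3.7
   vertex 1.7 1.2 1.2
  endloop
 endfacet
 facet normal 0.608 0.401 -0.685
  outer loop
   vertex 2.4 2.7 2.7
   vertex 1.7 1.2 1.2
   vertex 1.9 3.8 2.9
  endloop
 endfacet
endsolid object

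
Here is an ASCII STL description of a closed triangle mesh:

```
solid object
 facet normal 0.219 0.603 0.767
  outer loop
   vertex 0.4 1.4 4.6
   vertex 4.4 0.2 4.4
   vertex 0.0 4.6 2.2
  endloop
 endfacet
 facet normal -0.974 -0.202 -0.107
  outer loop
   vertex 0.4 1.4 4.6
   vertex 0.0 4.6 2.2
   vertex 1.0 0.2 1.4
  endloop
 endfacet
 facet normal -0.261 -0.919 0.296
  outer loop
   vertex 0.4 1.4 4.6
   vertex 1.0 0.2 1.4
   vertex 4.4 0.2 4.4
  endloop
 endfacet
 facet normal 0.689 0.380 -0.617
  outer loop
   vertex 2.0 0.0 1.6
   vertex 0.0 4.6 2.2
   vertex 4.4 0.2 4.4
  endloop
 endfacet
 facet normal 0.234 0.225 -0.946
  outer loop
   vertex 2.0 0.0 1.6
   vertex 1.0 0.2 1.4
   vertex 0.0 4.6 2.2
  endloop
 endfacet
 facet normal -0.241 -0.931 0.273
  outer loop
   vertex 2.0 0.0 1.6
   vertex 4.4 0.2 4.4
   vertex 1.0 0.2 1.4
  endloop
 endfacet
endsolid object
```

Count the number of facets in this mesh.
6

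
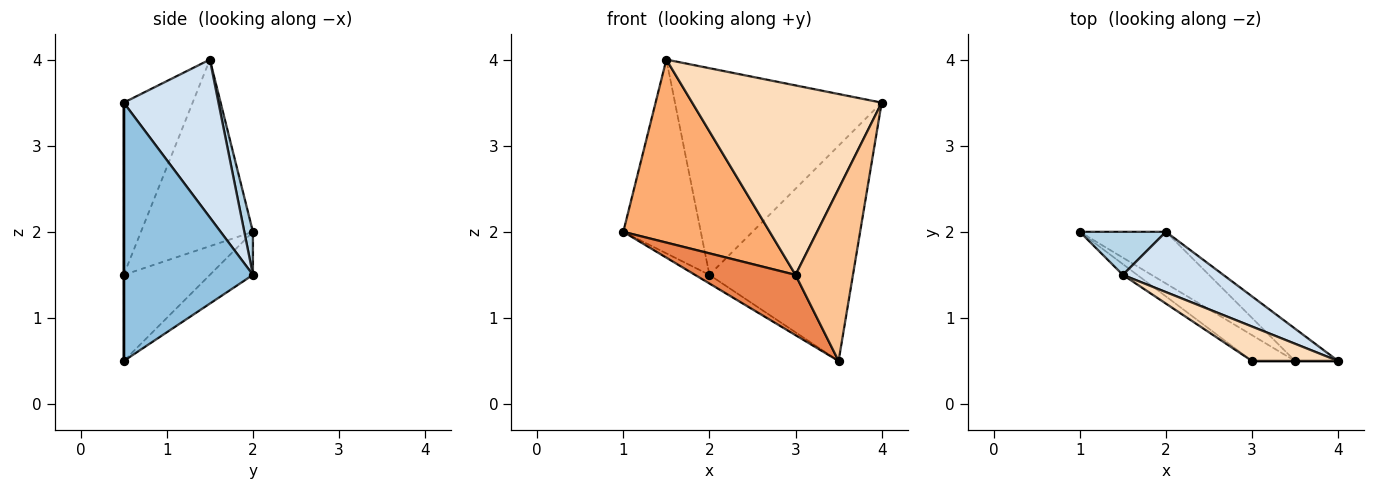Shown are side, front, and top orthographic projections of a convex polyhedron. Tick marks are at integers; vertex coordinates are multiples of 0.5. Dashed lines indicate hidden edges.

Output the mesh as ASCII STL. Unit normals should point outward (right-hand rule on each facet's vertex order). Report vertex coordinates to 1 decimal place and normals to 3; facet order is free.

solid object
 facet normal -0.442 0.147 -0.885
  outer loop
   vertex 2.0 2.0 1.5
   vertex 3.5 0.5 0.5
   vertex 1.0 2.0 2.0
  endloop
 endfacet
 facet normal 0.665 0.739 -0.111
  outer loop
   vertex 2.0 2.0 1.5
   vertex 4.0 0.5 3.5
   vertex 3.5 0.5 0.5
  endloop
 endfacet
 facet normal 0.108 0.970 0.216
  outer loop
   vertex 2.0 2.0 1.5
   vertex 1.0 2.0 2.0
   vertex 1.5 1.5 4.0
  endloop
 endfacet
 facet normal 0.403 0.879 0.256
  outer loop
   vertex 2.0 2.0 1.5
   vertex 1.5 1.5 4.0
   vertex 4.0 0.5 3.5
  endloop
 endfacet
 facet normal -0.619 -0.722 -0.309
  outer loop
   vertex 3.0 0.5 1.5
   vertex 1.0 2.0 2.0
   vertex 3.5 0.5 0.5
  endloop
 endfacet
 facet normal -0.607 -0.793 -0.047
  outer loop
   vertex 3.0 0.5 1.5
   vertex 1.5 1.5 4.0
   vertex 1.0 2.0 2.0
  endloop
 endfacet
 facet normal 0.000 -1.000 0.000
  outer loop
   vertex 3.0 0.5 1.5
   vertex 3.5 0.5 0.5
   vertex 4.0 0.5 3.5
  endloop
 endfacet
 facet normal -0.337 -0.926 0.168
  outer loop
   vertex 3.0 0.5 1.5
   vertex 4.0 0.5 3.5
   vertex 1.5 1.5 4.0
  endloop
 endfacet
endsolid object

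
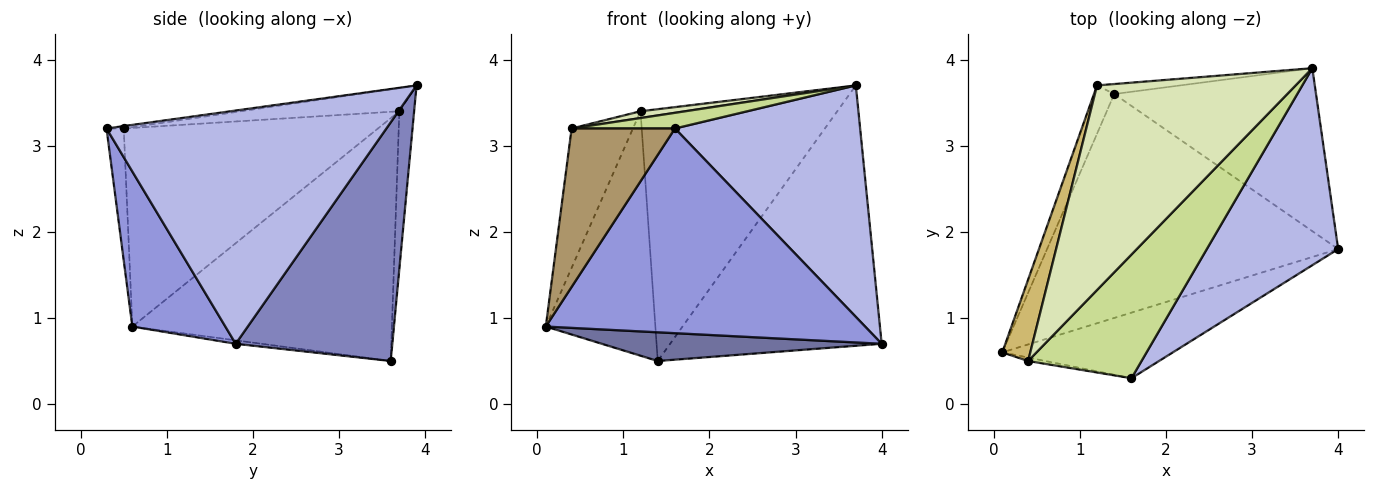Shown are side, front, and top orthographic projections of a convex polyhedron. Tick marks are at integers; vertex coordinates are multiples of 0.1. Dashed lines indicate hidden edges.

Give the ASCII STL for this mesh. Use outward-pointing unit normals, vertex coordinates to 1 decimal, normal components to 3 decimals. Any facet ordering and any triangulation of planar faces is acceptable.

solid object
 facet normal -0.012 -0.127 -0.992
  outer loop
   vertex 1.4 3.6 0.5
   vertex 4.0 1.8 0.7
   vertex 0.1 0.6 0.9
  endloop
 endfacet
 facet normal 0.532 0.718 -0.449
  outer loop
   vertex 3.7 3.9 3.7
   vertex 4.0 1.8 0.7
   vertex 1.4 3.6 0.5
  endloop
 endfacet
 facet normal 0.267 -0.918 -0.294
  outer loop
   vertex 1.6 0.3 3.2
   vertex 0.1 0.6 0.9
   vertex 4.0 1.8 0.7
  endloop
 endfacet
 facet normal 0.755 -0.499 0.425
  outer loop
   vertex 1.6 0.3 3.2
   vertex 4.0 1.8 0.7
   vertex 3.7 3.9 3.7
  endloop
 endfacet
 facet normal -0.919 0.388 -0.077
  outer loop
   vertex 1.2 3.7 3.4
   vertex 1.4 3.6 0.5
   vertex 0.1 0.6 0.9
  endloop
 endfacet
 facet normal -0.075 0.996 -0.040
  outer loop
   vertex 1.2 3.7 3.4
   vertex 3.7 3.9 3.7
   vertex 1.4 3.6 0.5
  endloop
 endfacet
 facet normal -0.021 -0.126 0.992
  outer loop
   vertex 0.4 0.5 3.2
   vertex 1.6 0.3 3.2
   vertex 3.7 3.9 3.7
  endloop
 endfacet
 facet normal -0.116 -0.033 0.993
  outer loop
   vertex 0.4 0.5 3.2
   vertex 3.7 3.9 3.7
   vertex 1.2 3.7 3.4
  endloop
 endfacet
 facet normal -0.164 -0.986 -0.021
  outer loop
   vertex 0.4 0.5 3.2
   vertex 0.1 0.6 0.9
   vertex 1.6 0.3 3.2
  endloop
 endfacet
 facet normal -0.963 0.232 0.136
  outer loop
   vertex 0.4 0.5 3.2
   vertex 1.2 3.7 3.4
   vertex 0.1 0.6 0.9
  endloop
 endfacet
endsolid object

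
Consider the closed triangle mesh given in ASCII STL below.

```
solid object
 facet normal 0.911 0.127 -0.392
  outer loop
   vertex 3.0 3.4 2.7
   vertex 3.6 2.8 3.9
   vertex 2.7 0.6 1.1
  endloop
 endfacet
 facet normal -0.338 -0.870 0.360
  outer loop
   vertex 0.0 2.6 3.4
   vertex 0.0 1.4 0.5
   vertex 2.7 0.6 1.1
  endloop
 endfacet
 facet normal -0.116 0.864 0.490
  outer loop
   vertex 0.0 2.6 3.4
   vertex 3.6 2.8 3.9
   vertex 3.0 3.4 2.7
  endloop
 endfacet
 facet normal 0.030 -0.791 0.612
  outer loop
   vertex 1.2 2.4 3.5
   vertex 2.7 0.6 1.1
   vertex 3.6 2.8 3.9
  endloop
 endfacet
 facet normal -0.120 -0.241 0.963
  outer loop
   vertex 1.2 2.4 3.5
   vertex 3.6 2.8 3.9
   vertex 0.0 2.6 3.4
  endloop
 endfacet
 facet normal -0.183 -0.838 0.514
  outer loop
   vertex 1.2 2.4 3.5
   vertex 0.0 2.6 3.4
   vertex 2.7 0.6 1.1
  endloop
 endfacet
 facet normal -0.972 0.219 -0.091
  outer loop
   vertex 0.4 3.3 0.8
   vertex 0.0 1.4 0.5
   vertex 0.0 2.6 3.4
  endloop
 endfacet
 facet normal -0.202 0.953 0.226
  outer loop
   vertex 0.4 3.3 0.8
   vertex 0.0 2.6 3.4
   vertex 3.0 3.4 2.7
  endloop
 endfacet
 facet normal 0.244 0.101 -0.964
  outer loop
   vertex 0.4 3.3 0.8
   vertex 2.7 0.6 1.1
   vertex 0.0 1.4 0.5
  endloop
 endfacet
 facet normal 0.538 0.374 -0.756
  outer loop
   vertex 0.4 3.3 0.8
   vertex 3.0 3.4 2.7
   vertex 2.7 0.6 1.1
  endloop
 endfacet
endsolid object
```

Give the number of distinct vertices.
7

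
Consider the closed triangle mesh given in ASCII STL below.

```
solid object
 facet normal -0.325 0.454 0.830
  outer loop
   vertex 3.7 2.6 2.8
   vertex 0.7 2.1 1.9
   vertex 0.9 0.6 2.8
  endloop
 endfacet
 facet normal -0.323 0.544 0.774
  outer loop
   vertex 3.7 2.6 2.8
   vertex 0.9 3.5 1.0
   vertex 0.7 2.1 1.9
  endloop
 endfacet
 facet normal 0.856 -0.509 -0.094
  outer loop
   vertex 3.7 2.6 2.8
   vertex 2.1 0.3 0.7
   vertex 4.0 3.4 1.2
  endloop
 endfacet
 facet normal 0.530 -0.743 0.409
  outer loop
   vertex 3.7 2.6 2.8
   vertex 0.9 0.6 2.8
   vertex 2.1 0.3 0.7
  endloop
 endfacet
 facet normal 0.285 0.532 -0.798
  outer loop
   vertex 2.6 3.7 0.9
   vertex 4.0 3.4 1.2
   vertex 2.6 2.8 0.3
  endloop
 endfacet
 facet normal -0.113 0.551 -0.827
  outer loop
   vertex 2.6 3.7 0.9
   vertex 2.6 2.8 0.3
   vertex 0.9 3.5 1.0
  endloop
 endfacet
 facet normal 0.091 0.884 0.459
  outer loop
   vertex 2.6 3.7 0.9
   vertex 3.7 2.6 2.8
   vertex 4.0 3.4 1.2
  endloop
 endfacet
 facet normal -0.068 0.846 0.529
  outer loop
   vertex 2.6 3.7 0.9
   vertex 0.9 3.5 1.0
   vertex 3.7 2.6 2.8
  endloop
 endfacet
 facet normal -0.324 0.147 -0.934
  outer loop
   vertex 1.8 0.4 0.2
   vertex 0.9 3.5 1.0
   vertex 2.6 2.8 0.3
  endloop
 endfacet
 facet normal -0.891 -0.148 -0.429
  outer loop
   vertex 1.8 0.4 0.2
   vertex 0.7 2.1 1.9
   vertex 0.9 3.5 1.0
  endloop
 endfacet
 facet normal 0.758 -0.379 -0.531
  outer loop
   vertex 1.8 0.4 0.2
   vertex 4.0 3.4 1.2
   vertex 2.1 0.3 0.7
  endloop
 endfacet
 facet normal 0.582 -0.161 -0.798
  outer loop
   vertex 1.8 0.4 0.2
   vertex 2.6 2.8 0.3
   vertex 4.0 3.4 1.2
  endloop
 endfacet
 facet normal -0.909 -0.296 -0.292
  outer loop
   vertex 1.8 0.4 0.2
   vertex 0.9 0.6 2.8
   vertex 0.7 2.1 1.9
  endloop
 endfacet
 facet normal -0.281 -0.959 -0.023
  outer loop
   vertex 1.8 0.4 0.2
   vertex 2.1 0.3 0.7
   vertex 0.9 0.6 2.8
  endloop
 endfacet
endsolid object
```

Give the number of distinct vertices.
9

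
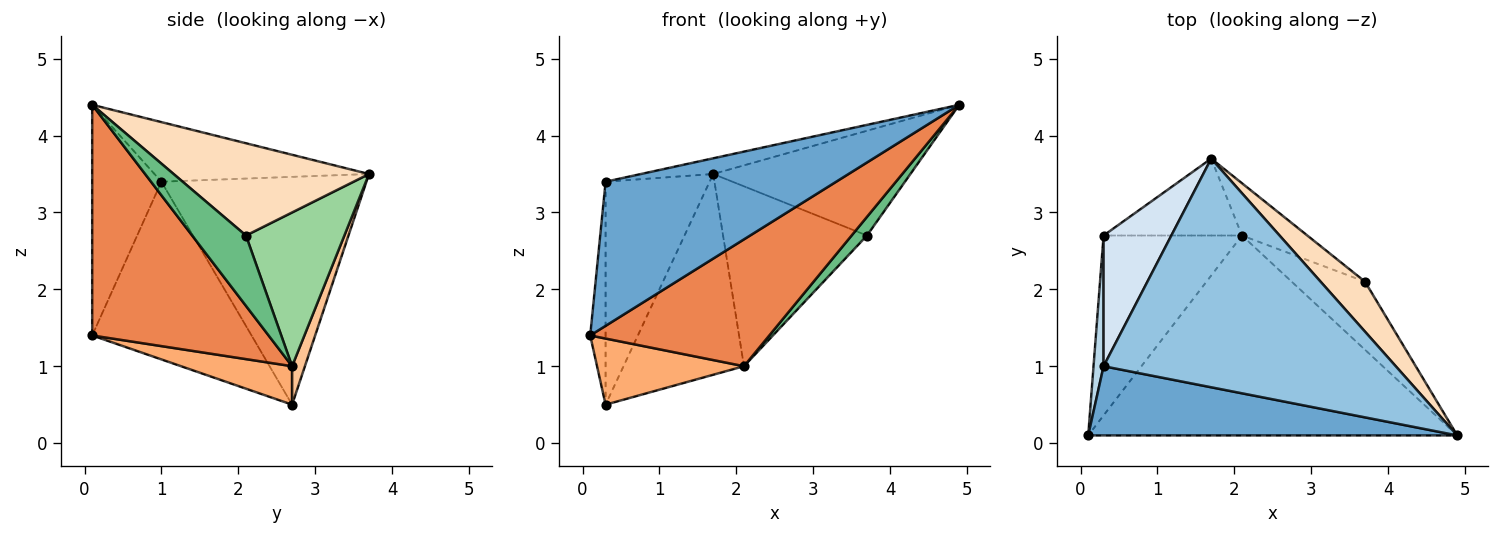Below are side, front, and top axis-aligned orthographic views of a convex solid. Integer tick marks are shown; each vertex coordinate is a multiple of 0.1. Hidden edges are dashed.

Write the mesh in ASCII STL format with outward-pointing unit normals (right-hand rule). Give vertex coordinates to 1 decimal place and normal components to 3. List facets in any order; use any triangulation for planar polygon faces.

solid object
 facet normal -0.261 -0.870 0.418
  outer loop
   vertex 0.3 1.0 3.4
   vertex 0.1 0.1 1.4
   vertex 4.9 0.1 4.4
  endloop
 endfacet
 facet normal -0.199 0.067 0.978
  outer loop
   vertex 0.3 1.0 3.4
   vertex 4.9 0.1 4.4
   vertex 1.7 3.7 3.5
  endloop
 endfacet
 facet normal -0.994 0.096 0.056
  outer loop
   vertex 0.3 1.0 3.4
   vertex 0.3 2.7 0.5
   vertex 0.1 0.1 1.4
  endloop
 endfacet
 facet normal -0.862 0.437 0.256
  outer loop
   vertex 0.3 1.0 3.4
   vertex 1.7 3.7 3.5
   vertex 0.3 2.7 0.5
  endloop
 endfacet
 facet normal 0.467 -0.474 -0.747
  outer loop
   vertex 2.1 2.7 1.0
   vertex 4.9 0.1 4.4
   vertex 0.1 0.1 1.4
  endloop
 endfacet
 facet normal 0.252 -0.334 -0.908
  outer loop
   vertex 2.1 2.7 1.0
   vertex 0.1 0.1 1.4
   vertex 0.3 2.7 0.5
  endloop
 endfacet
 facet normal 0.099 0.929 -0.356
  outer loop
   vertex 2.1 2.7 1.0
   vertex 0.3 2.7 0.5
   vertex 1.7 3.7 3.5
  endloop
 endfacet
 facet normal 0.667 0.673 0.321
  outer loop
   vertex 3.7 2.1 2.7
   vertex 1.7 3.7 3.5
   vertex 4.9 0.1 4.4
  endloop
 endfacet
 facet normal 0.679 -0.194 -0.708
  outer loop
   vertex 3.7 2.1 2.7
   vertex 4.9 0.1 4.4
   vertex 2.1 2.7 1.0
  endloop
 endfacet
 facet normal 0.549 0.803 -0.233
  outer loop
   vertex 3.7 2.1 2.7
   vertex 2.1 2.7 1.0
   vertex 1.7 3.7 3.5
  endloop
 endfacet
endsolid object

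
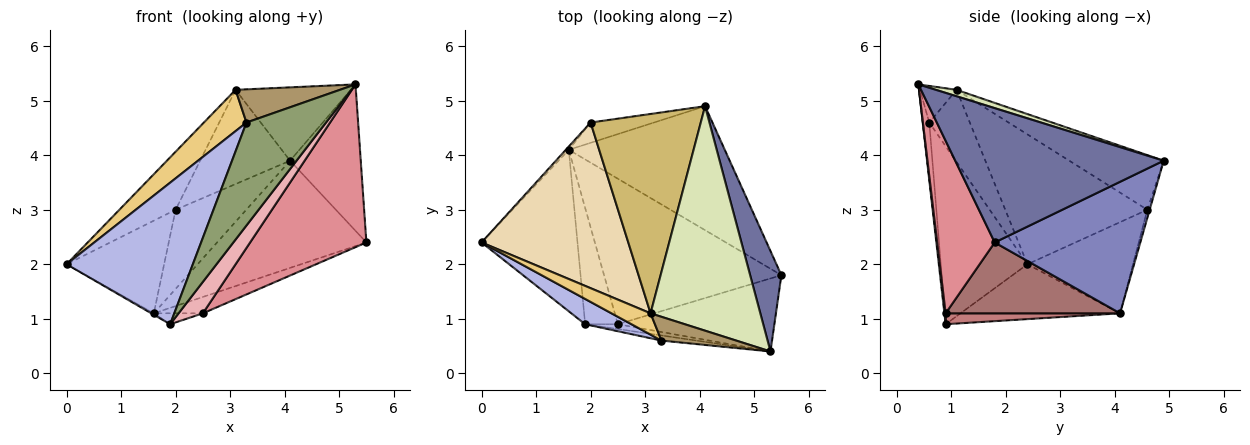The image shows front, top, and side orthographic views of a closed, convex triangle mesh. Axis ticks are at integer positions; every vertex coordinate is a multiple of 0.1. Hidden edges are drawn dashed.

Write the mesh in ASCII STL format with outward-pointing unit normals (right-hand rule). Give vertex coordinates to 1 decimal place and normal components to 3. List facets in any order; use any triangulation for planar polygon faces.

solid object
 facet normal 0.925 0.314 0.215
  outer loop
   vertex 5.3 0.4 5.3
   vertex 5.5 1.8 2.4
   vertex 4.1 4.9 3.9
  endloop
 endfacet
 facet normal 0.538 0.551 -0.638
  outer loop
   vertex 1.6 4.1 1.1
   vertex 4.1 4.9 3.9
   vertex 5.5 1.8 2.4
  endloop
 endfacet
 facet normal -0.496 0.008 -0.868
  outer loop
   vertex 1.9 0.9 0.9
   vertex 0.0 2.4 2.0
   vertex 1.6 4.1 1.1
  endloop
 endfacet
 facet normal -0.560 -0.816 0.146
  outer loop
   vertex 1.9 0.9 0.9
   vertex 3.3 0.6 4.6
   vertex 0.0 2.4 2.0
  endloop
 endfacet
 facet normal -0.082 -0.995 -0.050
  outer loop
   vertex 1.9 0.9 0.9
   vertex 5.3 0.4 5.3
   vertex 3.3 0.6 4.6
  endloop
 endfacet
 facet normal -0.734 0.678 -0.024
  outer loop
   vertex 2.0 4.6 3.0
   vertex 1.6 4.1 1.1
   vertex 0.0 2.4 2.0
  endloop
 endfacet
 facet normal -0.032 0.968 -0.248
  outer loop
   vertex 2.0 4.6 3.0
   vertex 4.1 4.9 3.9
   vertex 1.6 4.1 1.1
  endloop
 endfacet
 facet normal 0.056 0.310 0.949
  outer loop
   vertex 3.1 1.1 5.2
   vertex 5.3 0.4 5.3
   vertex 4.1 4.9 3.9
  endloop
 endfacet
 facet normal -0.274 -0.782 0.560
  outer loop
   vertex 3.1 1.1 5.2
   vertex 3.3 0.6 4.6
   vertex 5.3 0.4 5.3
  endloop
 endfacet
 facet normal -0.409 0.390 0.825
  outer loop
   vertex 3.1 1.1 5.2
   vertex 4.1 4.9 3.9
   vertex 2.0 4.6 3.0
  endloop
 endfacet
 facet normal -0.646 -0.678 0.350
  outer loop
   vertex 3.1 1.1 5.2
   vertex 0.0 2.4 2.0
   vertex 3.3 0.6 4.6
  endloop
 endfacet
 facet normal -0.641 0.254 0.724
  outer loop
   vertex 3.1 1.1 5.2
   vertex 2.0 4.6 3.0
   vertex 0.0 2.4 2.0
  endloop
 endfacet
 facet normal 0.369 0.104 -0.924
  outer loop
   vertex 2.5 0.9 1.1
   vertex 1.6 4.1 1.1
   vertex 5.5 1.8 2.4
  endloop
 endfacet
 facet normal 0.315 0.089 -0.945
  outer loop
   vertex 2.5 0.9 1.1
   vertex 1.9 0.9 0.9
   vertex 1.6 4.1 1.1
  endloop
 endfacet
 facet normal 0.411 -0.832 -0.373
  outer loop
   vertex 2.5 0.9 1.1
   vertex 5.5 1.8 2.4
   vertex 5.3 0.4 5.3
  endloop
 endfacet
 facet normal 0.050 -0.987 -0.151
  outer loop
   vertex 2.5 0.9 1.1
   vertex 5.3 0.4 5.3
   vertex 1.9 0.9 0.9
  endloop
 endfacet
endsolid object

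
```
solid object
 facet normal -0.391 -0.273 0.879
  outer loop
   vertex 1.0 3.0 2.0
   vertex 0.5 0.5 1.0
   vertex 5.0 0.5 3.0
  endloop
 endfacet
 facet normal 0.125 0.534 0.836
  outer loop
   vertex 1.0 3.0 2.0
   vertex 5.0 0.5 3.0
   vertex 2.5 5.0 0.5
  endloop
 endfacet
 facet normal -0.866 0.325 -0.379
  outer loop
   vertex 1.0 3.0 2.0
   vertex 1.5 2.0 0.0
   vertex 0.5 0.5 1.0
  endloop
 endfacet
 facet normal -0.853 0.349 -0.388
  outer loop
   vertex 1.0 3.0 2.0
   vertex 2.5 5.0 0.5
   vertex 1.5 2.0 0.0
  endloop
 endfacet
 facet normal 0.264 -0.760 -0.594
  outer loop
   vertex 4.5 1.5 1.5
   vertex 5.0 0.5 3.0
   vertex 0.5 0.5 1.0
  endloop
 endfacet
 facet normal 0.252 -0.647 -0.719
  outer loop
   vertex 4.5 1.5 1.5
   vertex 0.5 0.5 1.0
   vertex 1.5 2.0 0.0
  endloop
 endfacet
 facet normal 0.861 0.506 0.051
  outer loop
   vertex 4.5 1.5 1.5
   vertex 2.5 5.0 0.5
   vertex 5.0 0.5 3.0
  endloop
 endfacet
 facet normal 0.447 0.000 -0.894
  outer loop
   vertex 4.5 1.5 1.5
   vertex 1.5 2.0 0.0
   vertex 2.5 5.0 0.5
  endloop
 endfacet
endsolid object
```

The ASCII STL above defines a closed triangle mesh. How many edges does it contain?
12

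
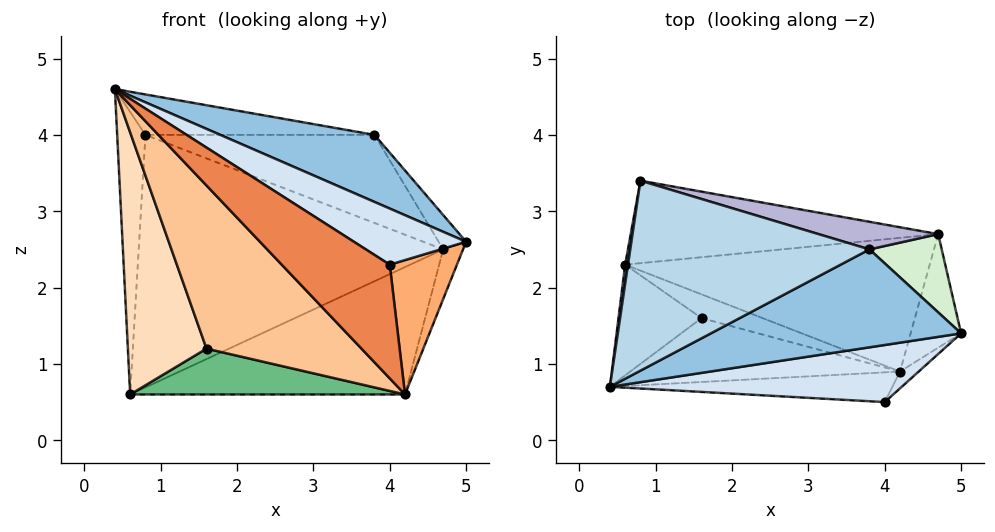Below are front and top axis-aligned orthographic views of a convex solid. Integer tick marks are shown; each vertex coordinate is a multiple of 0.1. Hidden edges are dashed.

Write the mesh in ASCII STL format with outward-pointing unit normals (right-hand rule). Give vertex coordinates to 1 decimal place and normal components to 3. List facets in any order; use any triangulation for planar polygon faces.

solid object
 facet normal -0.989 0.149 0.010
  outer loop
   vertex 0.6 2.3 0.6
   vertex 0.4 0.7 4.6
   vertex 0.8 3.4 4.0
  endloop
 endfacet
 facet normal 0.406 -0.516 0.754
  outer loop
   vertex 3.8 2.5 4.0
   vertex 0.4 0.7 4.6
   vertex 5.0 1.4 2.6
  endloop
 endfacet
 facet normal 0.062 0.208 0.976
  outer loop
   vertex 3.8 2.5 4.0
   vertex 0.8 3.4 4.0
   vertex 0.4 0.7 4.6
  endloop
 endfacet
 facet normal 0.385 -0.647 0.658
  outer loop
   vertex 4.0 0.5 2.3
   vertex 5.0 1.4 2.6
   vertex 0.4 0.7 4.6
  endloop
 endfacet
 facet normal -0.211 -0.946 -0.247
  outer loop
   vertex 4.0 0.5 2.3
   vertex 0.4 0.7 4.6
   vertex 4.2 0.9 0.6
  endloop
 endfacet
 facet normal 0.681 -0.727 -0.091
  outer loop
   vertex 4.0 0.5 2.3
   vertex 4.2 0.9 0.6
   vertex 5.0 1.4 2.6
  endloop
 endfacet
 facet normal -0.318 -0.883 -0.346
  outer loop
   vertex 1.6 1.6 1.2
   vertex 4.2 0.9 0.6
   vertex 0.4 0.7 4.6
  endloop
 endfacet
 facet normal -0.380 -0.852 -0.360
  outer loop
   vertex 1.6 1.6 1.2
   vertex 0.4 0.7 4.6
   vertex 0.6 2.3 0.6
  endloop
 endfacet
 facet normal -0.326 -0.839 -0.435
  outer loop
   vertex 1.6 1.6 1.2
   vertex 0.6 2.3 0.6
   vertex 4.2 0.9 0.6
  endloop
 endfacet
 facet normal 0.259 0.666 -0.699
  outer loop
   vertex 4.7 2.7 2.5
   vertex 4.2 0.9 0.6
   vertex 0.6 2.3 0.6
  endloop
 endfacet
 facet normal 0.898 0.176 -0.403
  outer loop
   vertex 4.7 2.7 2.5
   vertex 5.0 1.4 2.6
   vertex 4.2 0.9 0.6
  endloop
 endfacet
 facet normal 0.821 0.230 0.523
  outer loop
   vertex 4.7 2.7 2.5
   vertex 3.8 2.5 4.0
   vertex 5.0 1.4 2.6
  endloop
 endfacet
 facet normal 0.051 0.949 -0.310
  outer loop
   vertex 4.7 2.7 2.5
   vertex 0.6 2.3 0.6
   vertex 0.8 3.4 4.0
  endloop
 endfacet
 facet normal 0.275 0.917 0.287
  outer loop
   vertex 4.7 2.7 2.5
   vertex 0.8 3.4 4.0
   vertex 3.8 2.5 4.0
  endloop
 endfacet
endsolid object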